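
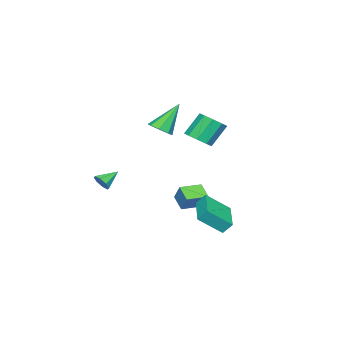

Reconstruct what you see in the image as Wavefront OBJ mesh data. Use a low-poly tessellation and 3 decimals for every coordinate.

v -2.961 -2.036 2.249
v -2.356 -2.268 2.717
v -4.099 -1.444 4.011
v -2.31 -1.681 2.55
v -2.646 -1.302 2.206
v -3.166 -1.352 1.887
v -3.566 -1.803 1.78
v -3.612 -2.39 1.947
v -3.276 -2.77 2.291
v -2.756 -2.719 2.61
v -2.299 0.821 2.193
v -1.594 0.63 2.701
v -2.436 1.128 4.055
v -3.141 1.319 3.547
v -1.562 1.207 2.509
v -2.404 1.705 3.863
v -1.875 1.603 2.169
v -2.717 2.101 3.523
v -2.387 1.633 1.84
v -3.228 2.131 3.194
v -2.857 1.283 1.676
v -3.699 1.781 3.03
v -3.067 0.717 1.754
v -3.908 1.215 3.108
v -2.917 0.199 2.038
v -3.758 0.697 3.392
v -2.478 -0.027 2.394
v -3.32 0.471 3.748
v -1.956 0.143 2.656
v -2.797 0.641 4.01
v -0.069 -4.102 -1.344
v 0.26 -3.584 -1.202
v -1.071 -3.638 -0.716
v 0.019 -3.541 -1.618
v -0.274 -3.827 -1.873
v -0.447 -4.274 -1.818
v -0.398 -4.62 -1.486
v -0.157 -4.663 -1.071
v 0.135 -4.377 -0.816
v 0.308 -3.93 -0.87
v -1.193 2.922 -2.817
v -0.325 1.863 -1.726
v -1.39 3.408 -2.187
v -0.523 2.35 -1.097
v 0.643 4.09 -3.143
v 1.51 3.032 -2.053
v 0.445 4.577 -2.514
v 1.313 3.518 -1.423
v -3.17 -1.228 -2.92
v -2.821 -0.661 -1.922
v -4.31 -0.488 -2.943
v -3.962 0.079 -1.944
v -2.658 -0.459 -3.536
v -2.31 0.108 -2.537
v -3.799 0.281 -3.558
v -3.45 0.848 -2.56
f 2 1 4
f 2 4 3
f 4 1 5
f 4 5 3
f 5 1 6
f 5 6 3
f 6 1 7
f 6 7 3
f 7 1 8
f 7 8 3
f 8 1 9
f 8 9 3
f 9 1 10
f 9 10 3
f 10 1 2
f 10 2 3
f 12 11 15
f 12 15 13
f 13 15 16
f 13 16 14
f 15 11 17
f 15 17 16
f 16 17 18
f 16 18 14
f 17 11 19
f 17 19 18
f 18 19 20
f 18 20 14
f 19 11 21
f 19 21 20
f 20 21 22
f 20 22 14
f 21 11 23
f 21 23 22
f 22 23 24
f 22 24 14
f 23 11 25
f 23 25 24
f 24 25 26
f 24 26 14
f 25 11 27
f 25 27 26
f 26 27 28
f 26 28 14
f 27 11 29
f 27 29 28
f 28 29 30
f 28 30 14
f 29 11 12
f 29 12 30
f 30 12 13
f 30 13 14
f 32 31 34
f 32 34 33
f 34 31 35
f 34 35 33
f 35 31 36
f 35 36 33
f 36 31 37
f 36 37 33
f 37 31 38
f 37 38 33
f 38 31 39
f 38 39 33
f 39 31 40
f 39 40 33
f 40 31 32
f 40 32 33
f 42 44 41
f 45 42 41
f 41 44 43
f 43 45 41
f 42 48 44
f 46 42 45
f 46 48 42
f 44 48 43
f 47 45 43
f 43 48 47
f 47 46 45
f 48 46 47
f 50 52 49
f 53 50 49
f 49 52 51
f 51 53 49
f 50 56 52
f 54 50 53
f 54 56 50
f 52 56 51
f 55 53 51
f 51 56 55
f 55 54 53
f 56 54 55



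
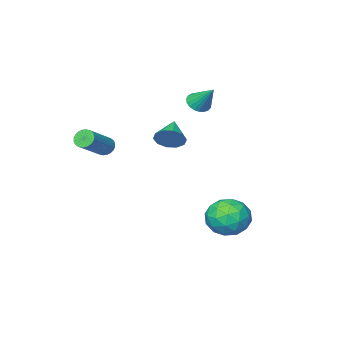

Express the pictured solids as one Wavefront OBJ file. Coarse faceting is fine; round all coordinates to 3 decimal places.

v 2.491 -3.052 -0.083
v 2.742 -2.871 -0.538
v 4.261 -2.306 0.529
v 4.009 -2.488 0.983
v 2.634 -2.696 -0.477
v 4.153 -2.131 0.59
v 2.504 -2.575 -0.356
v 4.023 -2.01 0.71
v 2.373 -2.527 -0.194
v 3.892 -1.962 0.873
v 2.259 -2.558 -0.015
v 3.778 -1.994 1.052
v 2.18 -2.665 0.154
v 3.699 -2.1 1.22
v 2.149 -2.831 0.287
v 3.668 -2.266 1.353
v 2.169 -3.031 0.363
v 3.688 -2.466 1.429
v 2.239 -3.234 0.371
v 3.758 -2.669 1.438
v 2.347 -3.409 0.31
v 3.866 -2.844 1.377
v 2.477 -3.53 0.19
v 3.996 -2.965 1.256
v 2.608 -3.578 0.027
v 4.127 -3.013 1.094
v 2.722 -3.546 -0.152
v 4.241 -2.982 0.915
v 2.801 -3.44 -0.32
v 4.32 -2.875 0.746
v 2.832 -3.274 -0.453
v 4.351 -2.709 0.613
v 2.812 -3.074 -0.529
v 4.331 -2.509 0.537
v -2.717 -2.725 1.687
v -2.058 -2.801 1.786
v -2.763 -1.615 2.853
v -2.065 -2.6 1.594
v -2.184 -2.42 1.418
v -2.395 -2.292 1.289
v -2.662 -2.24 1.228
v -2.938 -2.271 1.247
v -3.176 -2.381 1.341
v -3.334 -2.55 1.496
v -3.386 -2.749 1.683
v -3.322 -2.944 1.872
v -3.153 -3.102 2.028
v -2.909 -3.193 2.125
v -2.631 -3.204 2.147
v -2.368 -3.132 2.089
v -2.166 -2.99 1.961
v -0.241 -1.664 0.193
v 0.191 -1.617 0.865
v -1.159 -2.576 0.847
v -0.152 -1.262 0.879
v -0.53 -1.06 0.631
v -0.796 -1.089 0.216
v -0.851 -1.337 -0.208
v -0.673 -1.711 -0.479
v -0.329 -2.066 -0.493
v 0.048 -2.268 -0.245
v 0.315 -2.239 0.171
v 0.369 -1.99 0.595
v -1.556 2.924 -3.826
v -0.778 3.012 -2.975
v -0.782 1.308 -4.365
v -0.004 1.396 -3.514
v -1.115 1.194 -3.264
v -1.593 2.193 -2.93
v 0.033 2.127 -4.41
v -0.445 3.126 -4.076
v 0.204 2.52 -3.336
v -0.505 1.943 -2.627
v -1.055 2.377 -4.713
v -1.764 1.8 -4.004
v -1.235 3.11 -3.353
v -0.325 1.21 -3.987
v -0.978 1.091 -3.84
v -0.521 1.143 -3.34
v -1.714 2.629 -3.327
v -1.257 2.68 -2.826
v -1.455 1.612 -2.996
v -0.303 1.64 -4.514
v 0.154 1.691 -4.013
v -1.039 3.177 -4
v -0.582 3.229 -3.5
v -0.105 2.708 -4.344
v -0.2 2.872 -3.065
v 0.255 1.922 -3.382
v 0.277 2.352 -3.908
v -0.005 2.939 -3.712
v -0.617 2.534 -2.648
v -0.162 1.584 -2.965
v -0.815 1.465 -2.818
v -1.097 2.052 -2.622
v -0.04 2.244 -2.861
v -1.398 2.736 -4.375
v -0.943 1.786 -4.692
v -0.463 2.268 -4.718
v -0.745 2.855 -4.522
v -1.815 2.398 -3.958
v -1.36 1.448 -4.275
v -1.555 1.381 -3.628
v -1.837 1.968 -3.432
v -1.52 2.076 -4.479
f 2 1 5
f 2 5 3
f 3 5 6
f 3 6 4
f 5 1 7
f 5 7 6
f 6 7 8
f 6 8 4
f 7 1 9
f 7 9 8
f 8 9 10
f 8 10 4
f 9 1 11
f 9 11 10
f 10 11 12
f 10 12 4
f 11 1 13
f 11 13 12
f 12 13 14
f 12 14 4
f 13 1 15
f 13 15 14
f 14 15 16
f 14 16 4
f 15 1 17
f 15 17 16
f 16 17 18
f 16 18 4
f 17 1 19
f 17 19 18
f 18 19 20
f 18 20 4
f 19 1 21
f 19 21 20
f 20 21 22
f 20 22 4
f 21 1 23
f 21 23 22
f 22 23 24
f 22 24 4
f 23 1 25
f 23 25 24
f 24 25 26
f 24 26 4
f 25 1 27
f 25 27 26
f 26 27 28
f 26 28 4
f 27 1 29
f 27 29 28
f 28 29 30
f 28 30 4
f 29 1 31
f 29 31 30
f 30 31 32
f 30 32 4
f 31 1 33
f 31 33 32
f 32 33 34
f 32 34 4
f 33 1 2
f 33 2 34
f 34 2 3
f 34 3 4
f 36 35 38
f 36 38 37
f 38 35 39
f 38 39 37
f 39 35 40
f 39 40 37
f 40 35 41
f 40 41 37
f 41 35 42
f 41 42 37
f 42 35 43
f 42 43 37
f 43 35 44
f 43 44 37
f 44 35 45
f 44 45 37
f 45 35 46
f 45 46 37
f 46 35 47
f 46 47 37
f 47 35 48
f 47 48 37
f 48 35 49
f 48 49 37
f 49 35 50
f 49 50 37
f 50 35 51
f 50 51 37
f 51 35 36
f 51 36 37
f 53 52 55
f 53 55 54
f 55 52 56
f 55 56 54
f 56 52 57
f 56 57 54
f 57 52 58
f 57 58 54
f 58 52 59
f 58 59 54
f 59 52 60
f 59 60 54
f 60 52 61
f 60 61 54
f 61 52 62
f 61 62 54
f 62 52 63
f 62 63 54
f 63 52 53
f 63 53 54
f 64 101 80
f 101 75 104
f 80 104 69
f 101 104 80
f 64 80 76
f 80 69 81
f 76 81 65
f 80 81 76
f 64 76 85
f 76 65 86
f 85 86 71
f 76 86 85
f 64 85 97
f 85 71 100
f 97 100 74
f 85 100 97
f 64 97 101
f 97 74 105
f 101 105 75
f 97 105 101
f 65 81 92
f 81 69 95
f 92 95 73
f 81 95 92
f 69 104 82
f 104 75 103
f 82 103 68
f 104 103 82
f 75 105 102
f 105 74 98
f 102 98 66
f 105 98 102
f 74 100 99
f 100 71 87
f 99 87 70
f 100 87 99
f 71 86 91
f 86 65 88
f 91 88 72
f 86 88 91
f 67 93 79
f 93 73 94
f 79 94 68
f 93 94 79
f 67 79 77
f 79 68 78
f 77 78 66
f 79 78 77
f 67 77 84
f 77 66 83
f 84 83 70
f 77 83 84
f 67 84 89
f 84 70 90
f 89 90 72
f 84 90 89
f 67 89 93
f 89 72 96
f 93 96 73
f 89 96 93
f 68 94 82
f 94 73 95
f 82 95 69
f 94 95 82
f 66 78 102
f 78 68 103
f 102 103 75
f 78 103 102
f 70 83 99
f 83 66 98
f 99 98 74
f 83 98 99
f 72 90 91
f 90 70 87
f 91 87 71
f 90 87 91
f 73 96 92
f 96 72 88
f 92 88 65
f 96 88 92



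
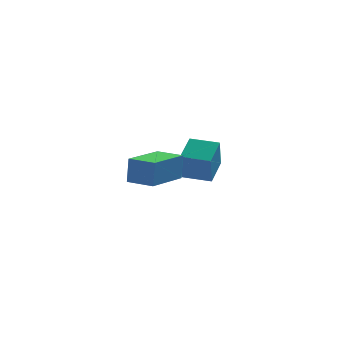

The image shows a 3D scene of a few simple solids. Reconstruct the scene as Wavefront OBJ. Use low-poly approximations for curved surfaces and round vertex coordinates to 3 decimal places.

v -2.104 -3.707 -0.916
v -2.031 -3.551 0.11
v -2.959 -3.099 -0.948
v -2.887 -2.944 0.078
v -1.033 -2.216 -1.218
v -0.961 -2.061 -0.192
v -1.889 -1.609 -1.25
v -1.816 -1.453 -0.224
v -0.776 1.175 -2.673
v -0.873 0.669 -1.415
v -0.342 2.251 -2.207
v -0.439 1.745 -0.949
v 0.299 0.775 -2.751
v 0.202 0.269 -1.493
v 0.733 1.851 -2.285
v 0.636 1.345 -1.027
f 2 4 1
f 5 2 1
f 1 4 3
f 3 5 1
f 2 8 4
f 6 2 5
f 6 8 2
f 4 8 3
f 7 5 3
f 3 8 7
f 7 6 5
f 8 6 7
f 10 12 9
f 13 10 9
f 9 12 11
f 11 13 9
f 10 16 12
f 14 10 13
f 14 16 10
f 12 16 11
f 15 13 11
f 11 16 15
f 15 14 13
f 16 14 15



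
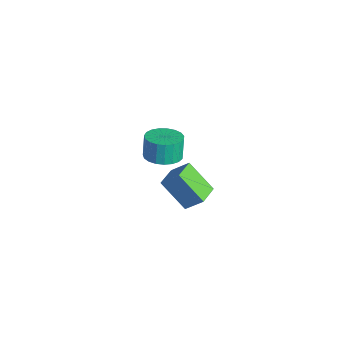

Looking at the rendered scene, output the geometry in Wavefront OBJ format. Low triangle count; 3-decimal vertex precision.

v 0.411 -0.749 2.12
v 1.321 -0.71 2.353
v 1.019 -0.492 3.494
v 0.109 -0.531 3.26
v 1.244 -0.338 2.262
v 0.942 -0.119 3.402
v 1.024 -0.037 2.145
v 0.722 0.182 3.286
v 0.697 0.141 2.025
v 0.395 0.36 3.165
v 0.321 0.165 1.921
v 0.019 0.384 3.061
v -0.039 0.031 1.851
v -0.341 0.249 2.992
v -0.322 -0.238 1.828
v -0.624 -0.02 2.968
v -0.478 -0.596 1.855
v -0.78 -0.377 2.995
v -0.48 -0.98 1.928
v -0.782 -0.761 3.068
v -0.328 -1.324 2.034
v -0.63 -1.105 3.175
v -0.048 -1.569 2.155
v -0.351 -1.35 3.296
v 0.311 -1.672 2.27
v 0.009 -1.453 3.41
v 0.687 -1.615 2.359
v 0.385 -1.397 3.499
v 1.016 -1.409 2.406
v 0.714 -1.191 3.547
v 1.24 -1.089 2.404
v 0.938 -0.871 3.545
v -1.477 1.924 -4.523
v -2.707 1.182 -3.16
v -0.856 2.615 -3.586
v -2.085 1.873 -2.223
v -0.695 0.967 -4.337
v -1.924 0.225 -2.974
v -0.073 1.658 -3.4
v -1.303 0.916 -2.037
f 2 1 5
f 2 5 3
f 3 5 6
f 3 6 4
f 5 1 7
f 5 7 6
f 6 7 8
f 6 8 4
f 7 1 9
f 7 9 8
f 8 9 10
f 8 10 4
f 9 1 11
f 9 11 10
f 10 11 12
f 10 12 4
f 11 1 13
f 11 13 12
f 12 13 14
f 12 14 4
f 13 1 15
f 13 15 14
f 14 15 16
f 14 16 4
f 15 1 17
f 15 17 16
f 16 17 18
f 16 18 4
f 17 1 19
f 17 19 18
f 18 19 20
f 18 20 4
f 19 1 21
f 19 21 20
f 20 21 22
f 20 22 4
f 21 1 23
f 21 23 22
f 22 23 24
f 22 24 4
f 23 1 25
f 23 25 24
f 24 25 26
f 24 26 4
f 25 1 27
f 25 27 26
f 26 27 28
f 26 28 4
f 27 1 29
f 27 29 28
f 28 29 30
f 28 30 4
f 29 1 31
f 29 31 30
f 30 31 32
f 30 32 4
f 31 1 2
f 31 2 32
f 32 2 3
f 32 3 4
f 34 36 33
f 37 34 33
f 33 36 35
f 35 37 33
f 34 40 36
f 38 34 37
f 38 40 34
f 36 40 35
f 39 37 35
f 35 40 39
f 39 38 37
f 40 38 39



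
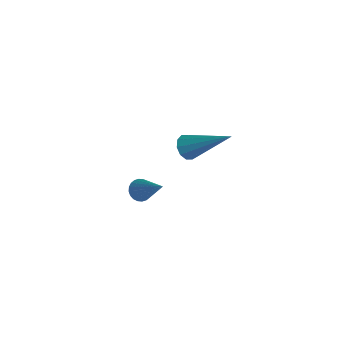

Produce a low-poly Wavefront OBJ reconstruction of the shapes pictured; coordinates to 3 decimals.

v 1.56 2.431 0.333
v 1.95 2.388 -0.052
v 3 3.329 1.687
v 1.798 2.689 -0.09
v 1.555 2.892 0.033
v 1.314 2.919 0.272
v 1.167 2.759 0.534
v 1.171 2.475 0.719
v 1.323 2.173 0.757
v 1.566 1.97 0.633
v 1.807 1.943 0.395
v 1.954 2.103 0.133
v -0.699 1.908 -4.146
v -0.337 1.93 -4.491
v 0.619 2.012 -2.754
v -0.377 2.119 -4.466
v -0.467 2.276 -4.393
v -0.592 2.377 -4.282
v -0.733 2.407 -4.151
v -0.869 2.36 -4.019
v -0.979 2.245 -3.906
v -1.046 2.079 -3.83
v -1.061 1.886 -3.802
v -1.02 1.697 -3.827
v -0.93 1.54 -3.9
v -0.805 1.439 -4.01
v -0.664 1.409 -4.142
v -0.528 1.455 -4.274
v -0.418 1.571 -4.386
v -0.351 1.737 -4.463
f 2 1 4
f 2 4 3
f 4 1 5
f 4 5 3
f 5 1 6
f 5 6 3
f 6 1 7
f 6 7 3
f 7 1 8
f 7 8 3
f 8 1 9
f 8 9 3
f 9 1 10
f 9 10 3
f 10 1 11
f 10 11 3
f 11 1 12
f 11 12 3
f 12 1 2
f 12 2 3
f 14 13 16
f 14 16 15
f 16 13 17
f 16 17 15
f 17 13 18
f 17 18 15
f 18 13 19
f 18 19 15
f 19 13 20
f 19 20 15
f 20 13 21
f 20 21 15
f 21 13 22
f 21 22 15
f 22 13 23
f 22 23 15
f 23 13 24
f 23 24 15
f 24 13 25
f 24 25 15
f 25 13 26
f 25 26 15
f 26 13 27
f 26 27 15
f 27 13 28
f 27 28 15
f 28 13 29
f 28 29 15
f 29 13 30
f 29 30 15
f 30 13 14
f 30 14 15



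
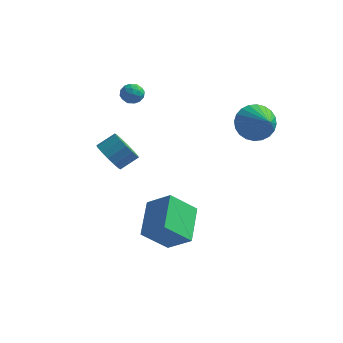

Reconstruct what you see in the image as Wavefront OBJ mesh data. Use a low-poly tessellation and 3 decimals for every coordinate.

v 1.223 -2.521 -1.38
v 0.732 -0.671 -0.469
v -0.023 -2.402 -2.294
v -0.514 -0.552 -1.383
v 2.214 -1.648 -2.617
v 1.723 0.202 -1.706
v 0.968 -1.529 -3.531
v 0.477 0.321 -2.62
v -3.786 4.209 2.93
v -3.321 4.449 3.318
v -3.179 3.371 2.722
v -2.714 3.611 3.11
v -3.274 3.396 3.366
v -3.648 3.914 3.495
v -2.852 3.906 2.545
v -3.226 4.424 2.674
v -2.743 4.262 3.08
v -3.004 3.947 3.588
v -3.496 3.873 2.452
v -3.757 3.558 2.96
v -3.606 4.402 3.142
v -2.894 3.418 2.898
v -3.222 3.291 3.048
v -2.949 3.433 3.277
v -3.799 4.088 3.246
v -3.526 4.229 3.474
v -3.498 3.61 3.503
v -2.974 3.591 2.566
v -2.701 3.732 2.794
v -3.551 4.387 2.763
v -3.278 4.529 2.992
v -3.002 4.21 2.537
v -2.994 4.434 3.231
v -2.637 3.941 3.108
v -2.718 4.115 2.776
v -2.938 4.419 2.852
v -3.147 4.249 3.529
v -2.79 3.756 3.407
v -3.119 3.63 3.557
v -3.34 3.934 3.633
v -2.808 4.139 3.389
v -3.71 4.064 2.633
v -3.353 3.571 2.511
v -3.16 3.886 2.407
v -3.381 4.19 2.483
v -3.863 3.879 2.932
v -3.506 3.386 2.809
v -3.562 3.401 3.188
v -3.782 3.705 3.264
v -3.692 3.681 2.651
v 2.94 4.541 2.069
v 3.653 4.592 1.233
v 4.1 3.419 2.991
v 3.782 4.923 1.473
v 3.783 5.196 1.805
v 3.656 5.37 2.176
v 3.419 5.417 2.531
v 3.11 5.331 2.816
v 2.774 5.125 2.987
v 2.464 4.83 3.018
v 2.226 4.491 2.904
v 2.097 4.16 2.664
v 2.096 3.887 2.333
v 2.224 3.713 1.961
v 2.46 3.666 1.606
v 2.77 3.752 1.322
v 3.105 3.958 1.151
v 3.415 4.253 1.12
v -3.025 0.608 0.429
v -2.595 0.881 -0.325
v -1.925 1.545 0.297
v -2.355 1.272 1.051
v -2.949 1.186 -0.27
v -2.279 1.85 0.352
v -3.324 1.336 -0.027
v -2.654 2.001 0.595
v -3.618 1.292 0.338
v -2.948 1.956 0.96
v -3.754 1.064 0.727
v -3.084 1.728 1.349
v -3.694 0.714 1.037
v -3.024 1.378 1.659
v -3.455 0.335 1.183
v -2.785 0.999 1.805
v -3.101 0.03 1.128
v -2.431 0.694 1.75
v -2.726 -0.121 0.885
v -2.056 0.544 1.507
v -2.432 -0.076 0.52
v -1.762 0.588 1.142
v -2.296 0.152 0.131
v -1.626 0.816 0.753
v -2.356 0.502 -0.179
v -1.686 1.166 0.443
f 2 4 1
f 5 2 1
f 1 4 3
f 3 5 1
f 2 8 4
f 6 2 5
f 6 8 2
f 4 8 3
f 7 5 3
f 3 8 7
f 7 6 5
f 8 6 7
f 9 46 25
f 46 20 49
f 25 49 14
f 46 49 25
f 9 25 21
f 25 14 26
f 21 26 10
f 25 26 21
f 9 21 30
f 21 10 31
f 30 31 16
f 21 31 30
f 9 30 42
f 30 16 45
f 42 45 19
f 30 45 42
f 9 42 46
f 42 19 50
f 46 50 20
f 42 50 46
f 10 26 37
f 26 14 40
f 37 40 18
f 26 40 37
f 14 49 27
f 49 20 48
f 27 48 13
f 49 48 27
f 20 50 47
f 50 19 43
f 47 43 11
f 50 43 47
f 19 45 44
f 45 16 32
f 44 32 15
f 45 32 44
f 16 31 36
f 31 10 33
f 36 33 17
f 31 33 36
f 12 38 24
f 38 18 39
f 24 39 13
f 38 39 24
f 12 24 22
f 24 13 23
f 22 23 11
f 24 23 22
f 12 22 29
f 22 11 28
f 29 28 15
f 22 28 29
f 12 29 34
f 29 15 35
f 34 35 17
f 29 35 34
f 12 34 38
f 34 17 41
f 38 41 18
f 34 41 38
f 13 39 27
f 39 18 40
f 27 40 14
f 39 40 27
f 11 23 47
f 23 13 48
f 47 48 20
f 23 48 47
f 15 28 44
f 28 11 43
f 44 43 19
f 28 43 44
f 17 35 36
f 35 15 32
f 36 32 16
f 35 32 36
f 18 41 37
f 41 17 33
f 37 33 10
f 41 33 37
f 52 51 54
f 52 54 53
f 54 51 55
f 54 55 53
f 55 51 56
f 55 56 53
f 56 51 57
f 56 57 53
f 57 51 58
f 57 58 53
f 58 51 59
f 58 59 53
f 59 51 60
f 59 60 53
f 60 51 61
f 60 61 53
f 61 51 62
f 61 62 53
f 62 51 63
f 62 63 53
f 63 51 64
f 63 64 53
f 64 51 65
f 64 65 53
f 65 51 66
f 65 66 53
f 66 51 67
f 66 67 53
f 67 51 68
f 67 68 53
f 68 51 52
f 68 52 53
f 70 69 73
f 70 73 71
f 71 73 74
f 71 74 72
f 73 69 75
f 73 75 74
f 74 75 76
f 74 76 72
f 75 69 77
f 75 77 76
f 76 77 78
f 76 78 72
f 77 69 79
f 77 79 78
f 78 79 80
f 78 80 72
f 79 69 81
f 79 81 80
f 80 81 82
f 80 82 72
f 81 69 83
f 81 83 82
f 82 83 84
f 82 84 72
f 83 69 85
f 83 85 84
f 84 85 86
f 84 86 72
f 85 69 87
f 85 87 86
f 86 87 88
f 86 88 72
f 87 69 89
f 87 89 88
f 88 89 90
f 88 90 72
f 89 69 91
f 89 91 90
f 90 91 92
f 90 92 72
f 91 69 93
f 91 93 92
f 92 93 94
f 92 94 72
f 93 69 70
f 93 70 94
f 94 70 71
f 94 71 72



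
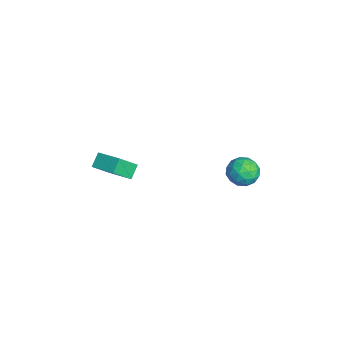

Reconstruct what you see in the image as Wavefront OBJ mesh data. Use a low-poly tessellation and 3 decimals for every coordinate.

v -0.401 -4.614 1.102
v -0.958 -4.192 1.716
v -0.891 -3.613 -0.031
v -1.448 -3.191 0.583
v 0.708 -3.669 1.457
v 0.151 -3.247 2.071
v 0.218 -2.668 0.324
v -0.339 -2.246 0.938
v 0.67 3.53 0.956
v 1.287 3.103 0.363
v -0.487 3.217 -0.023
v 0.13 2.79 -0.616
v -0.079 2.388 0.226
v 0.636 2.582 0.832
v 0.164 3.738 -0.492
v 0.879 3.932 0.114
v 0.975 3.232 -0.532
v 0.824 2.398 -0.088
v -0.024 3.922 0.428
v -0.175 3.088 0.872
v 1.08 3.344 0.746
v -0.28 2.976 -0.406
v -0.403 2.74 0.09
v -0.04 2.489 -0.259
v 0.698 3.037 1.021
v 1.06 2.787 0.672
v 0.257 2.367 0.592
v -0.26 3.533 -0.332
v 0.102 3.283 -0.681
v 0.84 3.831 0.599
v 1.203 3.58 0.25
v 0.543 3.953 -0.252
v 1.259 3.169 -0.129
v 0.579 2.985 -0.705
v 0.599 3.542 -0.632
v 1.019 3.656 -0.276
v 1.171 2.678 0.132
v 0.491 2.494 -0.444
v 0.368 2.258 0.051
v 0.788 2.372 0.407
v 0.987 2.754 -0.394
v 0.309 3.826 0.784
v -0.371 3.642 0.208
v 0.012 3.948 -0.067
v 0.432 4.062 0.289
v 0.221 3.335 1.045
v -0.459 3.151 0.469
v -0.219 2.664 0.616
v 0.201 2.778 0.972
v -0.187 3.566 0.734
f 2 4 1
f 5 2 1
f 1 4 3
f 3 5 1
f 2 8 4
f 6 2 5
f 6 8 2
f 4 8 3
f 7 5 3
f 3 8 7
f 7 6 5
f 8 6 7
f 9 46 25
f 46 20 49
f 25 49 14
f 46 49 25
f 9 25 21
f 25 14 26
f 21 26 10
f 25 26 21
f 9 21 30
f 21 10 31
f 30 31 16
f 21 31 30
f 9 30 42
f 30 16 45
f 42 45 19
f 30 45 42
f 9 42 46
f 42 19 50
f 46 50 20
f 42 50 46
f 10 26 37
f 26 14 40
f 37 40 18
f 26 40 37
f 14 49 27
f 49 20 48
f 27 48 13
f 49 48 27
f 20 50 47
f 50 19 43
f 47 43 11
f 50 43 47
f 19 45 44
f 45 16 32
f 44 32 15
f 45 32 44
f 16 31 36
f 31 10 33
f 36 33 17
f 31 33 36
f 12 38 24
f 38 18 39
f 24 39 13
f 38 39 24
f 12 24 22
f 24 13 23
f 22 23 11
f 24 23 22
f 12 22 29
f 22 11 28
f 29 28 15
f 22 28 29
f 12 29 34
f 29 15 35
f 34 35 17
f 29 35 34
f 12 34 38
f 34 17 41
f 38 41 18
f 34 41 38
f 13 39 27
f 39 18 40
f 27 40 14
f 39 40 27
f 11 23 47
f 23 13 48
f 47 48 20
f 23 48 47
f 15 28 44
f 28 11 43
f 44 43 19
f 28 43 44
f 17 35 36
f 35 15 32
f 36 32 16
f 35 32 36
f 18 41 37
f 41 17 33
f 37 33 10
f 41 33 37



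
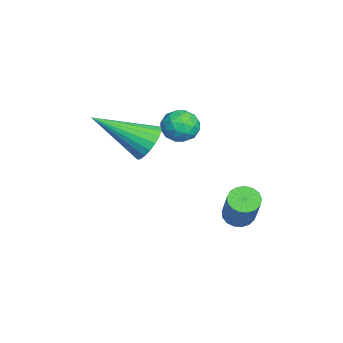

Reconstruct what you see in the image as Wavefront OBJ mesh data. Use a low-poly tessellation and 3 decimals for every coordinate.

v -0.264 1.958 1.939
v 0.169 2.417 2.143
v 0.491 1.203 2.037
v 0.924 1.662 2.241
v 0.414 1.493 2.628
v -0.053 1.959 2.567
v 0.713 1.661 1.613
v 0.246 2.127 1.552
v 0.772 2.233 1.941
v 0.587 2.129 2.568
v 0.073 1.491 1.612
v -0.112 1.387 2.239
v -0.114 2.254 2.033
v 0.774 1.366 2.147
v 0.474 1.267 2.375
v 0.728 1.537 2.495
v -0.244 1.985 2.282
v 0.01 2.254 2.402
v 0.154 1.711 2.687
v 0.65 1.366 1.778
v 0.904 1.635 1.898
v -0.068 2.083 1.685
v 0.186 2.353 1.805
v 0.506 1.909 1.493
v 0.495 2.415 2.033
v 0.939 1.972 2.091
v 0.815 1.971 1.722
v 0.541 2.245 1.686
v 0.386 2.354 2.402
v 0.83 1.911 2.46
v 0.53 1.811 2.687
v 0.256 2.085 2.652
v 0.741 2.246 2.283
v -0.17 1.709 1.72
v 0.274 1.266 1.778
v 0.404 1.535 1.528
v 0.13 1.809 1.493
v -0.279 1.648 2.089
v 0.165 1.205 2.147
v 0.119 1.375 2.494
v -0.155 1.649 2.458
v -0.081 1.374 1.897
v 2.108 3.58 -0.769
v 2.506 3.424 -1.067
v 3.509 3.544 0.212
v 3.112 3.7 0.509
v 2.507 3.672 -1.091
v 3.51 3.792 0.188
v 2.417 3.898 -1.041
v 3.42 4.019 0.238
v 2.256 4.052 -0.93
v 3.259 4.172 0.349
v 2.061 4.098 -0.781
v 3.065 4.218 0.498
v 1.878 4.025 -0.63
v 2.881 4.145 0.649
v 1.747 3.85 -0.511
v 2.75 3.97 0.768
v 1.699 3.613 -0.451
v 2.702 3.733 0.828
v 1.744 3.369 -0.464
v 2.748 3.489 0.815
v 1.874 3.173 -0.547
v 2.877 3.293 0.732
v 2.057 3.07 -0.681
v 3.06 3.19 0.598
v 2.251 3.084 -0.835
v 3.255 3.205 0.444
v 2.413 3.212 -0.974
v 3.417 3.332 0.305
v 1.565 0.872 2.035
v 1.88 0.528 1.499
v 1.535 -0.852 3.125
v 2.111 0.623 1.656
v 2.248 0.761 1.878
v 2.267 0.918 2.127
v 2.165 1.067 2.36
v 1.959 1.183 2.537
v 1.684 1.245 2.627
v 1.389 1.242 2.615
v 1.125 1.175 2.502
v 0.936 1.056 2.308
v 0.856 0.905 2.068
v 0.899 0.748 1.821
v 1.057 0.613 1.611
v 1.303 0.522 1.475
v 1.594 0.492 1.435
f 1 38 17
f 38 12 41
f 17 41 6
f 38 41 17
f 1 17 13
f 17 6 18
f 13 18 2
f 17 18 13
f 1 13 22
f 13 2 23
f 22 23 8
f 13 23 22
f 1 22 34
f 22 8 37
f 34 37 11
f 22 37 34
f 1 34 38
f 34 11 42
f 38 42 12
f 34 42 38
f 2 18 29
f 18 6 32
f 29 32 10
f 18 32 29
f 6 41 19
f 41 12 40
f 19 40 5
f 41 40 19
f 12 42 39
f 42 11 35
f 39 35 3
f 42 35 39
f 11 37 36
f 37 8 24
f 36 24 7
f 37 24 36
f 8 23 28
f 23 2 25
f 28 25 9
f 23 25 28
f 4 30 16
f 30 10 31
f 16 31 5
f 30 31 16
f 4 16 14
f 16 5 15
f 14 15 3
f 16 15 14
f 4 14 21
f 14 3 20
f 21 20 7
f 14 20 21
f 4 21 26
f 21 7 27
f 26 27 9
f 21 27 26
f 4 26 30
f 26 9 33
f 30 33 10
f 26 33 30
f 5 31 19
f 31 10 32
f 19 32 6
f 31 32 19
f 3 15 39
f 15 5 40
f 39 40 12
f 15 40 39
f 7 20 36
f 20 3 35
f 36 35 11
f 20 35 36
f 9 27 28
f 27 7 24
f 28 24 8
f 27 24 28
f 10 33 29
f 33 9 25
f 29 25 2
f 33 25 29
f 44 43 47
f 44 47 45
f 45 47 48
f 45 48 46
f 47 43 49
f 47 49 48
f 48 49 50
f 48 50 46
f 49 43 51
f 49 51 50
f 50 51 52
f 50 52 46
f 51 43 53
f 51 53 52
f 52 53 54
f 52 54 46
f 53 43 55
f 53 55 54
f 54 55 56
f 54 56 46
f 55 43 57
f 55 57 56
f 56 57 58
f 56 58 46
f 57 43 59
f 57 59 58
f 58 59 60
f 58 60 46
f 59 43 61
f 59 61 60
f 60 61 62
f 60 62 46
f 61 43 63
f 61 63 62
f 62 63 64
f 62 64 46
f 63 43 65
f 63 65 64
f 64 65 66
f 64 66 46
f 65 43 67
f 65 67 66
f 66 67 68
f 66 68 46
f 67 43 69
f 67 69 68
f 68 69 70
f 68 70 46
f 69 43 44
f 69 44 70
f 70 44 45
f 70 45 46
f 72 71 74
f 72 74 73
f 74 71 75
f 74 75 73
f 75 71 76
f 75 76 73
f 76 71 77
f 76 77 73
f 77 71 78
f 77 78 73
f 78 71 79
f 78 79 73
f 79 71 80
f 79 80 73
f 80 71 81
f 80 81 73
f 81 71 82
f 81 82 73
f 82 71 83
f 82 83 73
f 83 71 84
f 83 84 73
f 84 71 85
f 84 85 73
f 85 71 86
f 85 86 73
f 86 71 87
f 86 87 73
f 87 71 72
f 87 72 73



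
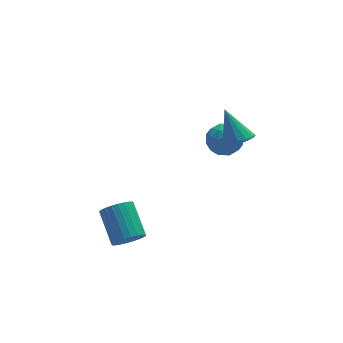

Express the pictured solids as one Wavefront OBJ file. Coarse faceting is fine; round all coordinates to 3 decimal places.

v 1.717 0.174 0.962
v 2.598 0.739 0.783
v 2.542 -1.259 0.497
v 3.423 -0.694 0.318
v 3.069 -0.827 1.311
v 2.559 0.06 1.598
v 2.581 -0.58 -0.318
v 2.071 0.307 -0.031
v 3.132 0.273 -0.008
v 3.434 0.121 0.999
v 1.706 -0.641 0.281
v 2.008 -0.793 1.288
v 2.085 0.583 0.913
v 3.055 -1.103 0.367
v 2.847 -1.18 0.95
v 3.365 -0.848 0.845
v 2.062 0.183 1.392
v 2.58 0.515 1.287
v 2.857 -0.405 1.597
v 2.56 -1.035 -0.007
v 3.078 -0.703 -0.112
v 1.775 0.328 0.435
v 2.293 0.66 0.33
v 2.283 -0.115 -0.317
v 2.917 0.641 0.343
v 3.402 -0.202 0.07
v 2.907 -0.134 -0.304
v 2.607 0.387 -0.135
v 3.094 0.551 0.935
v 3.579 -0.292 0.662
v 3.371 -0.369 1.245
v 3.072 0.152 1.414
v 3.408 0.277 0.47
v 1.561 -0.228 0.618
v 2.046 -1.071 0.345
v 2.068 -0.672 -0.134
v 1.769 -0.151 0.035
v 1.738 -0.318 1.21
v 2.223 -1.161 0.937
v 2.533 -0.907 1.415
v 2.233 -0.386 1.584
v 1.732 -0.797 0.81
v 2.349 -2.9 2.978
v 3.007 -2.362 2.753
v 1.971 -1.76 4.602
v 2.639 -2.19 2.547
v 2.193 -2.209 2.456
v 1.789 -2.414 2.506
v 1.535 -2.748 2.682
v 1.499 -3.124 2.937
v 1.691 -3.439 3.204
v 2.059 -3.61 3.41
v 2.505 -3.591 3.5
v 2.909 -3.387 3.451
v 3.163 -3.053 3.275
v 3.199 -2.677 3.019
v -3.903 -4.126 -2.135
v -3.231 -3.765 -2.632
v -3.326 -2.033 -1.501
v -3.997 -2.394 -1.005
v -3.516 -3.66 -2.815
v -3.611 -1.929 -1.685
v -3.861 -3.627 -2.895
v -3.955 -1.896 -1.765
v -4.211 -3.67 -2.86
v -4.306 -1.938 -1.729
v -4.515 -3.781 -2.714
v -4.61 -2.05 -1.583
v -4.725 -3.946 -2.48
v -4.82 -2.214 -1.349
v -4.811 -4.138 -2.193
v -4.905 -2.406 -1.063
v -4.758 -4.327 -1.898
v -4.852 -2.596 -0.767
v -4.574 -4.487 -1.639
v -4.669 -2.755 -0.508
v -4.289 -4.591 -1.455
v -4.384 -2.86 -0.325
v -3.945 -4.624 -1.375
v -4.039 -2.893 -0.245
v -3.594 -4.582 -1.411
v -3.689 -2.85 -0.28
v -3.29 -4.47 -1.557
v -3.385 -2.739 -0.426
v -3.08 -4.306 -1.791
v -3.175 -2.574 -0.66
v -2.995 -4.114 -2.077
v -3.089 -2.382 -0.947
v -3.048 -3.924 -2.373
v -3.142 -2.193 -1.242
f 1 38 17
f 38 12 41
f 17 41 6
f 38 41 17
f 1 17 13
f 17 6 18
f 13 18 2
f 17 18 13
f 1 13 22
f 13 2 23
f 22 23 8
f 13 23 22
f 1 22 34
f 22 8 37
f 34 37 11
f 22 37 34
f 1 34 38
f 34 11 42
f 38 42 12
f 34 42 38
f 2 18 29
f 18 6 32
f 29 32 10
f 18 32 29
f 6 41 19
f 41 12 40
f 19 40 5
f 41 40 19
f 12 42 39
f 42 11 35
f 39 35 3
f 42 35 39
f 11 37 36
f 37 8 24
f 36 24 7
f 37 24 36
f 8 23 28
f 23 2 25
f 28 25 9
f 23 25 28
f 4 30 16
f 30 10 31
f 16 31 5
f 30 31 16
f 4 16 14
f 16 5 15
f 14 15 3
f 16 15 14
f 4 14 21
f 14 3 20
f 21 20 7
f 14 20 21
f 4 21 26
f 21 7 27
f 26 27 9
f 21 27 26
f 4 26 30
f 26 9 33
f 30 33 10
f 26 33 30
f 5 31 19
f 31 10 32
f 19 32 6
f 31 32 19
f 3 15 39
f 15 5 40
f 39 40 12
f 15 40 39
f 7 20 36
f 20 3 35
f 36 35 11
f 20 35 36
f 9 27 28
f 27 7 24
f 28 24 8
f 27 24 28
f 10 33 29
f 33 9 25
f 29 25 2
f 33 25 29
f 44 43 46
f 44 46 45
f 46 43 47
f 46 47 45
f 47 43 48
f 47 48 45
f 48 43 49
f 48 49 45
f 49 43 50
f 49 50 45
f 50 43 51
f 50 51 45
f 51 43 52
f 51 52 45
f 52 43 53
f 52 53 45
f 53 43 54
f 53 54 45
f 54 43 55
f 54 55 45
f 55 43 56
f 55 56 45
f 56 43 44
f 56 44 45
f 58 57 61
f 58 61 59
f 59 61 62
f 59 62 60
f 61 57 63
f 61 63 62
f 62 63 64
f 62 64 60
f 63 57 65
f 63 65 64
f 64 65 66
f 64 66 60
f 65 57 67
f 65 67 66
f 66 67 68
f 66 68 60
f 67 57 69
f 67 69 68
f 68 69 70
f 68 70 60
f 69 57 71
f 69 71 70
f 70 71 72
f 70 72 60
f 71 57 73
f 71 73 72
f 72 73 74
f 72 74 60
f 73 57 75
f 73 75 74
f 74 75 76
f 74 76 60
f 75 57 77
f 75 77 76
f 76 77 78
f 76 78 60
f 77 57 79
f 77 79 78
f 78 79 80
f 78 80 60
f 79 57 81
f 79 81 80
f 80 81 82
f 80 82 60
f 81 57 83
f 81 83 82
f 82 83 84
f 82 84 60
f 83 57 85
f 83 85 84
f 84 85 86
f 84 86 60
f 85 57 87
f 85 87 86
f 86 87 88
f 86 88 60
f 87 57 89
f 87 89 88
f 88 89 90
f 88 90 60
f 89 57 58
f 89 58 90
f 90 58 59
f 90 59 60



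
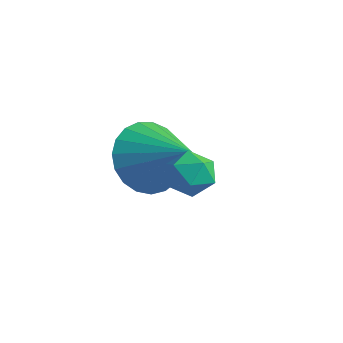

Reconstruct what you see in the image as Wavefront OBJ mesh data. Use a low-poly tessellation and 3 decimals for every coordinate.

v 3.619 -0.535 0.837
v 4.114 -0.808 1.202
v 2.886 -1.112 1.398
v 3.381 -1.385 1.763
v 3.231 -0.733 1.834
v 3.684 -0.376 1.487
v 3.316 -1.544 1.113
v 3.769 -1.187 0.766
v 3.927 -1.431 1.373
v 3.874 -0.93 1.819
v 3.126 -0.99 0.781
v 3.073 -0.489 1.227
v 0.763 0.606 -0.345
v 1.318 1.018 -1.187
v 2.197 0.574 0.585
v 1.185 1.393 -0.97
v 0.979 1.631 -0.644
v 0.736 1.693 -0.267
v 0.497 1.566 0.097
v 0.304 1.273 0.384
v 0.191 0.865 0.546
v 0.176 0.412 0.553
v 0.263 -0.008 0.404
v 0.436 -0.321 0.127
v 0.666 -0.474 -0.233
v 0.913 -0.441 -0.612
v 1.133 -0.226 -0.944
v 1.29 0.132 -1.174
v 1.355 0.572 -1.26
f 1 12 6
f 1 6 2
f 1 2 8
f 1 8 11
f 1 11 12
f 2 6 10
f 6 12 5
f 12 11 3
f 11 8 7
f 8 2 9
f 4 10 5
f 4 5 3
f 4 3 7
f 4 7 9
f 4 9 10
f 5 10 6
f 3 5 12
f 7 3 11
f 9 7 8
f 10 9 2
f 14 13 16
f 14 16 15
f 16 13 17
f 16 17 15
f 17 13 18
f 17 18 15
f 18 13 19
f 18 19 15
f 19 13 20
f 19 20 15
f 20 13 21
f 20 21 15
f 21 13 22
f 21 22 15
f 22 13 23
f 22 23 15
f 23 13 24
f 23 24 15
f 24 13 25
f 24 25 15
f 25 13 26
f 25 26 15
f 26 13 27
f 26 27 15
f 27 13 28
f 27 28 15
f 28 13 29
f 28 29 15
f 29 13 14
f 29 14 15



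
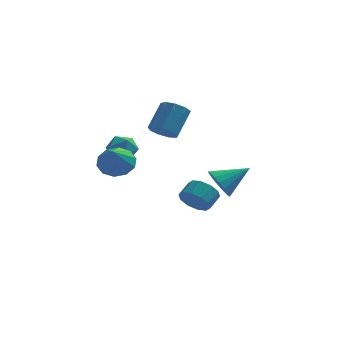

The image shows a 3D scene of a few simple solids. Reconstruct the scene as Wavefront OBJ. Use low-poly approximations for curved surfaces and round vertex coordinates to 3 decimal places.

v 2.54 -1.862 -0.379
v 2.856 -1.463 -1.169
v 4 -1.278 0.499
v 2.611 -1.14 -0.976
v 2.349 -0.981 -0.646
v 2.131 -1.025 -0.255
v 2.007 -1.26 0.108
v 2.005 -1.633 0.359
v 2.126 -2.059 0.442
v 2.342 -2.439 0.336
v 2.603 -2.687 0.067
v 2.85 -2.746 -0.305
v 3.026 -2.603 -0.693
v 3.091 -2.289 -1.01
v 3.03 -1.878 -1.181
v -0.246 -0.8 2.627
v 0.503 -1.059 2.513
v 1.054 -0.018 3.78
v 0.306 0.24 3.893
v 0.406 -0.623 2.197
v 0.957 0.418 3.464
v 0.004 -0.27 2.082
v 0.555 0.771 3.349
v -0.515 -0.165 2.222
v 0.037 0.876 3.489
v -0.908 -0.357 2.551
v -0.356 0.683 3.818
v -0.991 -0.757 2.915
v -0.439 0.284 4.182
v -0.725 -1.177 3.145
v -0.174 -0.136 4.412
v -0.235 -1.421 3.132
v 0.316 -0.38 4.399
v 0.249 -1.374 2.882
v 0.801 -0.333 4.149
v -2.275 -3.287 1.546
v -1.338 -3.142 1.752
v -2.345 -4.493 2.714
v -1.664 -2.782 2.104
v -2.222 -2.615 2.243
v -2.801 -2.705 2.116
v -3.179 -3.017 1.771
v -3.212 -3.433 1.34
v -2.887 -3.793 0.988
v -2.328 -3.96 0.849
v -1.749 -3.87 0.976
v -1.371 -3.558 1.321
v 1.163 1.372 -3.006
v 1.895 0.833 -2.867
v 2.35 1.588 -2.334
v 1.617 2.128 -2.474
v 1.979 1.123 -3.349
v 2.434 1.878 -2.816
v 1.751 1.508 -3.7
v 2.206 2.263 -3.168
v 1.299 1.841 -3.786
v 1.754 2.596 -3.254
v 0.794 1.995 -3.575
v 1.249 2.75 -3.042
v 0.43 1.912 -3.146
v 0.885 2.667 -2.613
v 0.346 1.622 -2.664
v 0.801 2.377 -2.131
v 0.574 1.237 -2.312
v 1.029 1.992 -1.78
v 1.026 0.904 -2.226
v 1.481 1.659 -1.694
v 1.531 0.75 -2.438
v 1.986 1.505 -1.905
v -1.895 0.678 1.607
v -1.514 0.031 1.123
v -3.186 0.329 1.057
v -2.805 -0.318 0.573
v -2.854 -0.395 1.462
v -2.056 -0.179 1.802
v -2.644 0.539 0.378
v -1.846 0.755 0.718
v -1.977 -0.056 0.363
v -2.106 -0.632 1.034
v -2.594 0.992 1.146
v -2.723 0.416 1.817
f 2 1 4
f 2 4 3
f 4 1 5
f 4 5 3
f 5 1 6
f 5 6 3
f 6 1 7
f 6 7 3
f 7 1 8
f 7 8 3
f 8 1 9
f 8 9 3
f 9 1 10
f 9 10 3
f 10 1 11
f 10 11 3
f 11 1 12
f 11 12 3
f 12 1 13
f 12 13 3
f 13 1 14
f 13 14 3
f 14 1 15
f 14 15 3
f 15 1 2
f 15 2 3
f 17 16 20
f 17 20 18
f 18 20 21
f 18 21 19
f 20 16 22
f 20 22 21
f 21 22 23
f 21 23 19
f 22 16 24
f 22 24 23
f 23 24 25
f 23 25 19
f 24 16 26
f 24 26 25
f 25 26 27
f 25 27 19
f 26 16 28
f 26 28 27
f 27 28 29
f 27 29 19
f 28 16 30
f 28 30 29
f 29 30 31
f 29 31 19
f 30 16 32
f 30 32 31
f 31 32 33
f 31 33 19
f 32 16 34
f 32 34 33
f 33 34 35
f 33 35 19
f 34 16 17
f 34 17 35
f 35 17 18
f 35 18 19
f 37 36 39
f 37 39 38
f 39 36 40
f 39 40 38
f 40 36 41
f 40 41 38
f 41 36 42
f 41 42 38
f 42 36 43
f 42 43 38
f 43 36 44
f 43 44 38
f 44 36 45
f 44 45 38
f 45 36 46
f 45 46 38
f 46 36 47
f 46 47 38
f 47 36 37
f 47 37 38
f 49 48 52
f 49 52 50
f 50 52 53
f 50 53 51
f 52 48 54
f 52 54 53
f 53 54 55
f 53 55 51
f 54 48 56
f 54 56 55
f 55 56 57
f 55 57 51
f 56 48 58
f 56 58 57
f 57 58 59
f 57 59 51
f 58 48 60
f 58 60 59
f 59 60 61
f 59 61 51
f 60 48 62
f 60 62 61
f 61 62 63
f 61 63 51
f 62 48 64
f 62 64 63
f 63 64 65
f 63 65 51
f 64 48 66
f 64 66 65
f 65 66 67
f 65 67 51
f 66 48 68
f 66 68 67
f 67 68 69
f 67 69 51
f 68 48 49
f 68 49 69
f 69 49 50
f 69 50 51
f 70 81 75
f 70 75 71
f 70 71 77
f 70 77 80
f 70 80 81
f 71 75 79
f 75 81 74
f 81 80 72
f 80 77 76
f 77 71 78
f 73 79 74
f 73 74 72
f 73 72 76
f 73 76 78
f 73 78 79
f 74 79 75
f 72 74 81
f 76 72 80
f 78 76 77
f 79 78 71



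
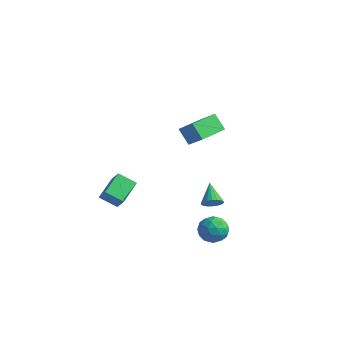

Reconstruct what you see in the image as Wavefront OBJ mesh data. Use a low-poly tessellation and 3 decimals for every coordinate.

v -4.5 -2.429 -1.986
v -4.735 -1.267 -1.502
v -3.743 -2.071 -2.476
v -3.978 -0.909 -1.992
v -3.962 -2.611 -1.288
v -4.197 -1.449 -0.804
v -3.205 -2.253 -1.778
v -3.44 -1.091 -1.294
v -0.028 -0.046 -1.656
v 0.369 0.067 -1.356
v -0.712 0.626 -1.004
v 0.378 0.23 -1.515
v 0.306 0.338 -1.701
v 0.168 0.37 -1.878
v -0.009 0.32 -2.012
v -0.189 0.197 -2.075
v -0.337 0.026 -2.055
v -0.424 -0.158 -1.956
v -0.433 -0.321 -1.798
v -0.361 -0.429 -1.612
v -0.223 -0.461 -1.434
v -0.047 -0.411 -1.301
v 0.134 -0.288 -1.238
v 0.282 -0.118 -1.258
v -0.825 -1.393 3.513
v -0.075 -1.417 4.173
v -0.723 0.012 3.448
v 0.027 -0.012 4.109
v -0.227 -1.468 2.831
v 0.523 -1.492 3.492
v -0.125 -0.063 2.767
v 0.625 -0.087 3.427
v 2.021 -1.714 -0.997
v 2.329 -2.099 -1.515
v 1.251 -2.561 -0.825
v 1.559 -2.946 -1.343
v 1.905 -2.834 -0.728
v 2.381 -2.31 -0.834
v 1.199 -2.35 -1.506
v 1.675 -1.826 -1.612
v 1.821 -2.492 -1.83
v 2.257 -2.791 -1.349
v 1.323 -1.869 -0.991
v 1.759 -2.168 -0.51
v 2.242 -1.832 -1.271
v 1.338 -2.828 -1.069
v 1.541 -2.762 -0.707
v 1.722 -2.988 -1.012
v 2.273 -1.957 -0.871
v 2.454 -2.183 -1.175
v 2.205 -2.614 -0.713
v 1.126 -2.477 -1.165
v 1.307 -2.703 -1.469
v 1.858 -1.672 -1.328
v 2.039 -1.898 -1.633
v 1.375 -2.046 -1.627
v 2.125 -2.289 -1.761
v 1.672 -2.787 -1.66
v 1.461 -2.437 -1.755
v 1.74 -2.129 -1.818
v 2.381 -2.465 -1.478
v 1.929 -2.963 -1.377
v 2.132 -2.897 -1.015
v 2.412 -2.589 -1.078
v 2.083 -2.696 -1.663
v 1.651 -1.697 -0.963
v 1.199 -2.195 -0.862
v 1.168 -2.071 -1.262
v 1.448 -1.763 -1.325
v 1.908 -1.873 -0.68
v 1.455 -2.371 -0.579
v 1.84 -2.531 -0.522
v 2.119 -2.223 -0.585
v 1.497 -1.964 -0.677
f 2 4 1
f 5 2 1
f 1 4 3
f 3 5 1
f 2 8 4
f 6 2 5
f 6 8 2
f 4 8 3
f 7 5 3
f 3 8 7
f 7 6 5
f 8 6 7
f 10 9 12
f 10 12 11
f 12 9 13
f 12 13 11
f 13 9 14
f 13 14 11
f 14 9 15
f 14 15 11
f 15 9 16
f 15 16 11
f 16 9 17
f 16 17 11
f 17 9 18
f 17 18 11
f 18 9 19
f 18 19 11
f 19 9 20
f 19 20 11
f 20 9 21
f 20 21 11
f 21 9 22
f 21 22 11
f 22 9 23
f 22 23 11
f 23 9 24
f 23 24 11
f 24 9 10
f 24 10 11
f 26 28 25
f 29 26 25
f 25 28 27
f 27 29 25
f 26 32 28
f 30 26 29
f 30 32 26
f 28 32 27
f 31 29 27
f 27 32 31
f 31 30 29
f 32 30 31
f 33 70 49
f 70 44 73
f 49 73 38
f 70 73 49
f 33 49 45
f 49 38 50
f 45 50 34
f 49 50 45
f 33 45 54
f 45 34 55
f 54 55 40
f 45 55 54
f 33 54 66
f 54 40 69
f 66 69 43
f 54 69 66
f 33 66 70
f 66 43 74
f 70 74 44
f 66 74 70
f 34 50 61
f 50 38 64
f 61 64 42
f 50 64 61
f 38 73 51
f 73 44 72
f 51 72 37
f 73 72 51
f 44 74 71
f 74 43 67
f 71 67 35
f 74 67 71
f 43 69 68
f 69 40 56
f 68 56 39
f 69 56 68
f 40 55 60
f 55 34 57
f 60 57 41
f 55 57 60
f 36 62 48
f 62 42 63
f 48 63 37
f 62 63 48
f 36 48 46
f 48 37 47
f 46 47 35
f 48 47 46
f 36 46 53
f 46 35 52
f 53 52 39
f 46 52 53
f 36 53 58
f 53 39 59
f 58 59 41
f 53 59 58
f 36 58 62
f 58 41 65
f 62 65 42
f 58 65 62
f 37 63 51
f 63 42 64
f 51 64 38
f 63 64 51
f 35 47 71
f 47 37 72
f 71 72 44
f 47 72 71
f 39 52 68
f 52 35 67
f 68 67 43
f 52 67 68
f 41 59 60
f 59 39 56
f 60 56 40
f 59 56 60
f 42 65 61
f 65 41 57
f 61 57 34
f 65 57 61



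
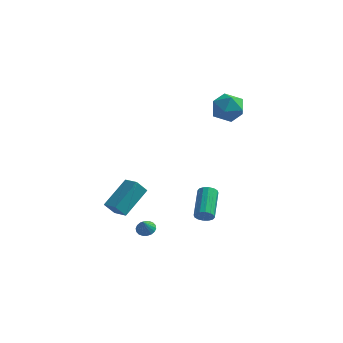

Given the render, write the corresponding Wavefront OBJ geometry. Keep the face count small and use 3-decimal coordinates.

v 0.323 0.516 -3.646
v 0.766 0.765 -3.983
v 0.419 2.614 -3.072
v -0.023 2.364 -2.734
v 0.503 0.8 -4.154
v 0.156 2.649 -3.243
v 0.192 0.759 -4.189
v -0.155 2.608 -3.278
v -0.084 0.653 -4.079
v -0.431 2.501 -3.167
v -0.251 0.51 -3.852
v -0.597 2.358 -2.941
v -0.264 0.368 -3.57
v -0.611 2.217 -2.659
v -0.119 0.266 -3.308
v -0.466 2.115 -2.397
v 0.144 0.231 -3.137
v -0.203 2.08 -2.226
v 0.455 0.272 -3.102
v 0.108 2.121 -2.191
v 0.731 0.379 -3.213
v 0.384 2.227 -2.301
v 0.897 0.522 -3.439
v 0.551 2.37 -2.528
v 0.911 0.663 -3.721
v 0.564 2.512 -2.81
v -3.782 -3.118 -1.429
v -3.096 -1.388 -0.257
v -4.665 -2.559 -1.738
v -3.979 -0.829 -0.565
v -3.281 -2.771 -2.235
v -2.595 -1.041 -1.062
v -4.164 -2.212 -2.543
v -3.478 -0.482 -1.371
v -0.213 3.886 3.714
v 0.381 4.16 4.63
v 1.179 2.88 3.11
v 1.773 3.154 4.026
v 0.875 2.483 4.118
v 0.014 3.105 4.492
v 1.546 3.935 3.248
v 0.685 4.557 3.622
v 1.468 4.19 4.342
v 1.054 3.293 4.879
v 0.506 3.747 2.861
v 0.092 2.85 3.398
v -2.748 -0.882 -4.426
v -2.16 -0.786 -4.354
v -2.772 -1.398 -3.534
v -2.269 -0.574 -4.234
v -2.474 -0.423 -4.153
v -2.732 -0.363 -4.125
v -2.994 -0.406 -4.156
v -3.207 -0.542 -4.241
v -3.329 -0.747 -4.363
v -3.336 -0.977 -4.497
v -3.226 -1.189 -4.617
v -3.022 -1.341 -4.699
v -2.763 -1.401 -4.726
v -2.502 -1.358 -4.695
v -2.289 -1.221 -4.61
v -2.167 -1.017 -4.488
f 2 1 5
f 2 5 3
f 3 5 6
f 3 6 4
f 5 1 7
f 5 7 6
f 6 7 8
f 6 8 4
f 7 1 9
f 7 9 8
f 8 9 10
f 8 10 4
f 9 1 11
f 9 11 10
f 10 11 12
f 10 12 4
f 11 1 13
f 11 13 12
f 12 13 14
f 12 14 4
f 13 1 15
f 13 15 14
f 14 15 16
f 14 16 4
f 15 1 17
f 15 17 16
f 16 17 18
f 16 18 4
f 17 1 19
f 17 19 18
f 18 19 20
f 18 20 4
f 19 1 21
f 19 21 20
f 20 21 22
f 20 22 4
f 21 1 23
f 21 23 22
f 22 23 24
f 22 24 4
f 23 1 25
f 23 25 24
f 24 25 26
f 24 26 4
f 25 1 2
f 25 2 26
f 26 2 3
f 26 3 4
f 28 30 27
f 31 28 27
f 27 30 29
f 29 31 27
f 28 34 30
f 32 28 31
f 32 34 28
f 30 34 29
f 33 31 29
f 29 34 33
f 33 32 31
f 34 32 33
f 35 46 40
f 35 40 36
f 35 36 42
f 35 42 45
f 35 45 46
f 36 40 44
f 40 46 39
f 46 45 37
f 45 42 41
f 42 36 43
f 38 44 39
f 38 39 37
f 38 37 41
f 38 41 43
f 38 43 44
f 39 44 40
f 37 39 46
f 41 37 45
f 43 41 42
f 44 43 36
f 48 47 50
f 48 50 49
f 50 47 51
f 50 51 49
f 51 47 52
f 51 52 49
f 52 47 53
f 52 53 49
f 53 47 54
f 53 54 49
f 54 47 55
f 54 55 49
f 55 47 56
f 55 56 49
f 56 47 57
f 56 57 49
f 57 47 58
f 57 58 49
f 58 47 59
f 58 59 49
f 59 47 60
f 59 60 49
f 60 47 61
f 60 61 49
f 61 47 62
f 61 62 49
f 62 47 48
f 62 48 49



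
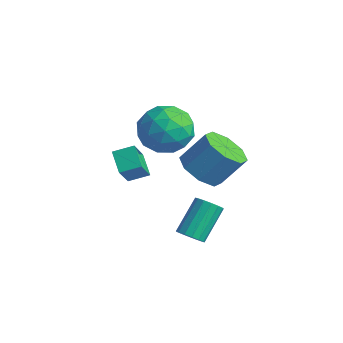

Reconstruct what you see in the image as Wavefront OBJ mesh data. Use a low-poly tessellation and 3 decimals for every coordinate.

v 2.742 -0.038 3.206
v 3.496 -0.683 3.333
v 3.992 0.133 4.541
v 3.238 0.778 4.414
v 3.68 -0.105 2.866
v 4.176 0.711 4.074
v 3.315 0.512 2.599
v 3.811 1.328 3.806
v 2.614 0.807 2.687
v 3.11 1.623 3.895
v 1.988 0.607 3.079
v 2.484 1.423 4.287
v 1.804 0.029 3.546
v 2.3 0.845 4.754
v 2.169 -0.588 3.814
v 2.665 0.228 5.021
v 2.87 -0.883 3.725
v 3.366 -0.067 4.933
v 3.265 -0.885 0.139
v 3.817 -0.678 0.102
v 3.466 0.471 1.305
v 2.915 0.265 1.341
v 3.657 -0.515 -0.101
v 3.307 0.635 1.102
v 3.393 -0.45 -0.239
v 3.043 0.699 0.963
v 3.094 -0.502 -0.277
v 2.744 0.647 0.926
v 2.842 -0.656 -0.203
v 2.491 0.493 1
v 2.702 -0.872 -0.037
v 2.352 0.277 1.165
v 2.714 -1.091 0.175
v 2.363 0.058 1.378
v 2.873 -1.255 0.378
v 2.523 -0.105 1.581
v 3.137 -1.319 0.517
v 2.787 -0.17 1.719
v 3.436 -1.267 0.554
v 3.086 -0.118 1.757
v 3.689 -1.113 0.48
v 3.338 0.036 1.683
v 3.828 -0.897 0.315
v 3.478 0.252 1.517
v -0.812 2.116 2.52
v 0.061 1.465 3.093
v -2.161 0.735 3.007
v -1.288 0.084 3.58
v -1.659 1.16 4.047
v -0.825 2.013 3.746
v -1.275 0.187 2.354
v -0.441 1.04 2.053
v -0.225 0.272 2.99
v -0.463 0.874 4.036
v -1.637 1.326 2.064
v -1.875 1.928 3.11
v -0.257 1.911 2.764
v -1.843 0.289 3.336
v -2.061 0.921 3.611
v -1.548 0.538 3.947
v -0.778 2.234 3.148
v -0.265 1.851 3.484
v -1.276 1.672 4.045
v -1.835 0.349 2.616
v -1.322 -0.034 2.952
v -0.552 1.662 2.153
v -0.039 1.279 2.489
v -0.824 0.528 2.055
v 0.088 0.828 3.04
v -0.705 0.017 3.326
v -0.697 0.077 2.605
v -0.207 0.578 2.429
v -0.052 1.181 3.655
v -0.845 0.37 3.941
v -1.063 1.002 4.216
v -0.573 1.504 4.039
v -0.22 0.481 3.594
v -1.255 1.83 2.159
v -2.048 1.019 2.445
v -1.527 0.696 2.061
v -1.037 1.198 1.884
v -1.395 2.183 2.774
v -2.188 1.372 3.06
v -1.893 1.622 3.671
v -1.403 2.123 3.495
v -1.88 1.719 2.506
v 0.268 -2 2.495
v -0.585 -1.736 3.102
v -0.272 -1.233 1.402
v -1.125 -0.969 2.009
v 0.705 -1.271 2.791
v -0.148 -1.007 3.398
v 0.165 -0.504 1.698
v -0.688 -0.24 2.305
f 2 1 5
f 2 5 3
f 3 5 6
f 3 6 4
f 5 1 7
f 5 7 6
f 6 7 8
f 6 8 4
f 7 1 9
f 7 9 8
f 8 9 10
f 8 10 4
f 9 1 11
f 9 11 10
f 10 11 12
f 10 12 4
f 11 1 13
f 11 13 12
f 12 13 14
f 12 14 4
f 13 1 15
f 13 15 14
f 14 15 16
f 14 16 4
f 15 1 17
f 15 17 16
f 16 17 18
f 16 18 4
f 17 1 2
f 17 2 18
f 18 2 3
f 18 3 4
f 20 19 23
f 20 23 21
f 21 23 24
f 21 24 22
f 23 19 25
f 23 25 24
f 24 25 26
f 24 26 22
f 25 19 27
f 25 27 26
f 26 27 28
f 26 28 22
f 27 19 29
f 27 29 28
f 28 29 30
f 28 30 22
f 29 19 31
f 29 31 30
f 30 31 32
f 30 32 22
f 31 19 33
f 31 33 32
f 32 33 34
f 32 34 22
f 33 19 35
f 33 35 34
f 34 35 36
f 34 36 22
f 35 19 37
f 35 37 36
f 36 37 38
f 36 38 22
f 37 19 39
f 37 39 38
f 38 39 40
f 38 40 22
f 39 19 41
f 39 41 40
f 40 41 42
f 40 42 22
f 41 19 43
f 41 43 42
f 42 43 44
f 42 44 22
f 43 19 20
f 43 20 44
f 44 20 21
f 44 21 22
f 45 82 61
f 82 56 85
f 61 85 50
f 82 85 61
f 45 61 57
f 61 50 62
f 57 62 46
f 61 62 57
f 45 57 66
f 57 46 67
f 66 67 52
f 57 67 66
f 45 66 78
f 66 52 81
f 78 81 55
f 66 81 78
f 45 78 82
f 78 55 86
f 82 86 56
f 78 86 82
f 46 62 73
f 62 50 76
f 73 76 54
f 62 76 73
f 50 85 63
f 85 56 84
f 63 84 49
f 85 84 63
f 56 86 83
f 86 55 79
f 83 79 47
f 86 79 83
f 55 81 80
f 81 52 68
f 80 68 51
f 81 68 80
f 52 67 72
f 67 46 69
f 72 69 53
f 67 69 72
f 48 74 60
f 74 54 75
f 60 75 49
f 74 75 60
f 48 60 58
f 60 49 59
f 58 59 47
f 60 59 58
f 48 58 65
f 58 47 64
f 65 64 51
f 58 64 65
f 48 65 70
f 65 51 71
f 70 71 53
f 65 71 70
f 48 70 74
f 70 53 77
f 74 77 54
f 70 77 74
f 49 75 63
f 75 54 76
f 63 76 50
f 75 76 63
f 47 59 83
f 59 49 84
f 83 84 56
f 59 84 83
f 51 64 80
f 64 47 79
f 80 79 55
f 64 79 80
f 53 71 72
f 71 51 68
f 72 68 52
f 71 68 72
f 54 77 73
f 77 53 69
f 73 69 46
f 77 69 73
f 88 90 87
f 91 88 87
f 87 90 89
f 89 91 87
f 88 94 90
f 92 88 91
f 92 94 88
f 90 94 89
f 93 91 89
f 89 94 93
f 93 92 91
f 94 92 93



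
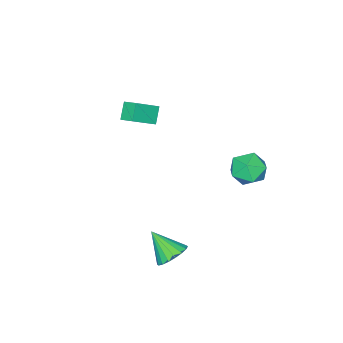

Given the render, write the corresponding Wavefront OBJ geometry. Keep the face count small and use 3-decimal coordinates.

v -1.725 2.883 -1.191
v -1.27 2.38 -1.981
v -3.21 2.78 -1.979
v -2.755 2.277 -2.769
v -2.85 1.812 -1.842
v -1.932 1.876 -1.355
v -2.548 3.284 -2.605
v -1.63 3.348 -2.118
v -1.779 2.628 -2.855
v -1.966 1.719 -2.384
v -2.514 3.441 -1.576
v -2.701 2.532 -1.105
v 3.765 3.053 -3.953
v 4.179 3.604 -3.439
v 3.895 1.887 -2.807
v 3.812 3.658 -3.344
v 3.436 3.591 -3.369
v 3.125 3.418 -3.51
v 2.941 3.172 -3.739
v 2.92 2.903 -4.01
v 3.067 2.663 -4.27
v 3.352 2.501 -4.468
v 3.719 2.448 -4.563
v 4.095 2.515 -4.537
v 4.406 2.688 -4.396
v 4.59 2.933 -4.167
v 4.61 3.203 -3.896
v 4.464 3.442 -3.636
v 0.276 -1.777 0.642
v -0.325 -2.087 1.405
v 0.294 -1.004 0.97
v -0.307 -1.314 1.733
v 1.487 -2.146 1.447
v 0.886 -2.456 2.21
v 1.505 -1.373 1.775
v 0.904 -1.683 2.538
f 1 12 6
f 1 6 2
f 1 2 8
f 1 8 11
f 1 11 12
f 2 6 10
f 6 12 5
f 12 11 3
f 11 8 7
f 8 2 9
f 4 10 5
f 4 5 3
f 4 3 7
f 4 7 9
f 4 9 10
f 5 10 6
f 3 5 12
f 7 3 11
f 9 7 8
f 10 9 2
f 14 13 16
f 14 16 15
f 16 13 17
f 16 17 15
f 17 13 18
f 17 18 15
f 18 13 19
f 18 19 15
f 19 13 20
f 19 20 15
f 20 13 21
f 20 21 15
f 21 13 22
f 21 22 15
f 22 13 23
f 22 23 15
f 23 13 24
f 23 24 15
f 24 13 25
f 24 25 15
f 25 13 26
f 25 26 15
f 26 13 27
f 26 27 15
f 27 13 28
f 27 28 15
f 28 13 14
f 28 14 15
f 30 32 29
f 33 30 29
f 29 32 31
f 31 33 29
f 30 36 32
f 34 30 33
f 34 36 30
f 32 36 31
f 35 33 31
f 31 36 35
f 35 34 33
f 36 34 35



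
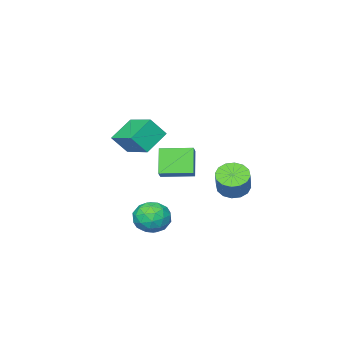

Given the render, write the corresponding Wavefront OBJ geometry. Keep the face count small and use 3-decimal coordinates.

v 1.715 0.582 3.103
v 2.455 0.156 4.174
v 1.961 2.479 3.688
v 2.701 2.052 4.759
v 3.139 0.688 2.161
v 3.879 0.261 3.232
v 3.385 2.584 2.746
v 4.125 2.158 3.817
v 0.667 1.052 -2.554
v 1.085 1.647 -3.44
v 1.655 -0.427 -3.08
v 2.073 0.168 -3.966
v 2.383 0.439 -2.897
v 1.773 1.353 -2.572
v 0.967 -0.133 -3.948
v 0.357 0.781 -3.623
v 1.27 0.914 -4.302
v 2.146 1.268 -3.652
v 0.594 -0.048 -2.868
v 1.47 0.306 -2.218
v 0.79 1.479 -2.951
v 1.95 -0.259 -3.569
v 2.133 -0.1 -2.941
v 2.379 0.25 -3.462
v 1.194 1.307 -2.44
v 1.44 1.656 -2.961
v 2.203 0.946 -2.642
v 1.3 -0.436 -3.559
v 1.546 -0.087 -4.08
v 0.361 0.97 -3.058
v 0.607 1.32 -3.579
v 0.537 0.274 -3.878
v 1.144 1.398 -3.978
v 1.725 0.529 -4.288
v 1.075 0.352 -4.277
v 0.716 0.889 -4.086
v 1.659 1.606 -3.596
v 2.239 0.737 -3.906
v 2.422 0.896 -3.277
v 2.063 1.433 -3.086
v 1.768 1.175 -4.103
v 0.501 0.483 -2.614
v 1.081 -0.386 -2.924
v 0.677 -0.213 -3.434
v 0.318 0.324 -3.243
v 1.015 0.691 -2.232
v 1.596 -0.178 -2.542
v 2.024 0.331 -2.434
v 1.665 0.868 -2.243
v 0.972 0.045 -2.417
v -3.497 1.887 -1.884
v -2.869 1.149 -1.846
v -2.095 1.875 -0.518
v -2.723 2.613 -0.556
v -2.656 1.484 -2.153
v -1.883 2.21 -0.825
v -2.669 1.928 -2.388
v -1.896 2.654 -1.06
v -2.904 2.36 -2.488
v -2.13 3.086 -1.16
v -3.297 2.666 -2.426
v -2.524 3.392 -1.098
v -3.744 2.763 -2.219
v -2.97 3.489 -0.891
v -4.125 2.625 -1.922
v -3.351 3.351 -0.594
v -4.337 2.29 -1.615
v -3.564 3.016 -0.287
v -4.324 1.846 -1.38
v -3.551 2.572 -0.052
v -4.09 1.414 -1.28
v -3.316 2.14 0.048
v -3.696 1.108 -1.342
v -2.923 1.834 -0.014
v -3.25 1.011 -1.549
v -2.476 1.737 -0.221
v -2.572 -0.231 0.423
v -2.052 0.199 0.94
v -1.8 0.596 -1.041
v -1.28 1.027 -0.524
v -1.28 -1.647 0.304
v -0.76 -1.216 0.821
v -0.508 -0.819 -1.16
v 0.012 -0.389 -0.643
f 2 4 1
f 5 2 1
f 1 4 3
f 3 5 1
f 2 8 4
f 6 2 5
f 6 8 2
f 4 8 3
f 7 5 3
f 3 8 7
f 7 6 5
f 8 6 7
f 9 46 25
f 46 20 49
f 25 49 14
f 46 49 25
f 9 25 21
f 25 14 26
f 21 26 10
f 25 26 21
f 9 21 30
f 21 10 31
f 30 31 16
f 21 31 30
f 9 30 42
f 30 16 45
f 42 45 19
f 30 45 42
f 9 42 46
f 42 19 50
f 46 50 20
f 42 50 46
f 10 26 37
f 26 14 40
f 37 40 18
f 26 40 37
f 14 49 27
f 49 20 48
f 27 48 13
f 49 48 27
f 20 50 47
f 50 19 43
f 47 43 11
f 50 43 47
f 19 45 44
f 45 16 32
f 44 32 15
f 45 32 44
f 16 31 36
f 31 10 33
f 36 33 17
f 31 33 36
f 12 38 24
f 38 18 39
f 24 39 13
f 38 39 24
f 12 24 22
f 24 13 23
f 22 23 11
f 24 23 22
f 12 22 29
f 22 11 28
f 29 28 15
f 22 28 29
f 12 29 34
f 29 15 35
f 34 35 17
f 29 35 34
f 12 34 38
f 34 17 41
f 38 41 18
f 34 41 38
f 13 39 27
f 39 18 40
f 27 40 14
f 39 40 27
f 11 23 47
f 23 13 48
f 47 48 20
f 23 48 47
f 15 28 44
f 28 11 43
f 44 43 19
f 28 43 44
f 17 35 36
f 35 15 32
f 36 32 16
f 35 32 36
f 18 41 37
f 41 17 33
f 37 33 10
f 41 33 37
f 52 51 55
f 52 55 53
f 53 55 56
f 53 56 54
f 55 51 57
f 55 57 56
f 56 57 58
f 56 58 54
f 57 51 59
f 57 59 58
f 58 59 60
f 58 60 54
f 59 51 61
f 59 61 60
f 60 61 62
f 60 62 54
f 61 51 63
f 61 63 62
f 62 63 64
f 62 64 54
f 63 51 65
f 63 65 64
f 64 65 66
f 64 66 54
f 65 51 67
f 65 67 66
f 66 67 68
f 66 68 54
f 67 51 69
f 67 69 68
f 68 69 70
f 68 70 54
f 69 51 71
f 69 71 70
f 70 71 72
f 70 72 54
f 71 51 73
f 71 73 72
f 72 73 74
f 72 74 54
f 73 51 75
f 73 75 74
f 74 75 76
f 74 76 54
f 75 51 52
f 75 52 76
f 76 52 53
f 76 53 54
f 78 80 77
f 81 78 77
f 77 80 79
f 79 81 77
f 78 84 80
f 82 78 81
f 82 84 78
f 80 84 79
f 83 81 79
f 79 84 83
f 83 82 81
f 84 82 83



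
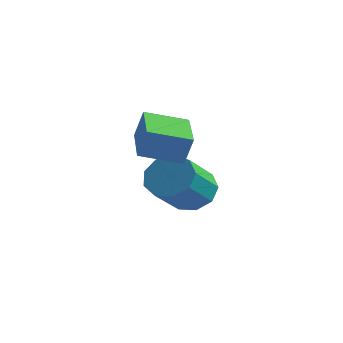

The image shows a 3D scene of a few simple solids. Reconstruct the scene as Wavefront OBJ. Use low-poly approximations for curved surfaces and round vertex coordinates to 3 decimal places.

v -2.986 1.499 -2.37
v -1.979 1.815 -2.097
v -1.787 0.097 -0.818
v -2.794 -0.219 -1.09
v -2.476 2.11 -1.625
v -2.283 0.393 -0.346
v -3.211 2.119 -1.502
v -3.019 0.402 -0.223
v -3.841 1.838 -1.785
v -3.649 0.121 -0.506
v -4.071 1.398 -2.341
v -3.879 -0.319 -1.062
v -3.793 1.005 -2.911
v -3.601 -0.712 -1.632
v -3.138 0.843 -3.227
v -2.946 -0.874 -1.948
v -2.412 0.988 -3.142
v -2.219 -0.73 -1.863
v -1.954 1.371 -2.696
v -1.762 -0.346 -1.417
v -1.299 -4.008 1.319
v -0.953 -3.907 2.495
v -2.705 -2.392 1.593
v -2.36 -2.291 2.769
v -0.1 -2.889 0.871
v 0.245 -2.788 2.047
v -1.507 -1.273 1.145
v -1.161 -1.172 2.321
f 2 1 5
f 2 5 3
f 3 5 6
f 3 6 4
f 5 1 7
f 5 7 6
f 6 7 8
f 6 8 4
f 7 1 9
f 7 9 8
f 8 9 10
f 8 10 4
f 9 1 11
f 9 11 10
f 10 11 12
f 10 12 4
f 11 1 13
f 11 13 12
f 12 13 14
f 12 14 4
f 13 1 15
f 13 15 14
f 14 15 16
f 14 16 4
f 15 1 17
f 15 17 16
f 16 17 18
f 16 18 4
f 17 1 19
f 17 19 18
f 18 19 20
f 18 20 4
f 19 1 2
f 19 2 20
f 20 2 3
f 20 3 4
f 22 24 21
f 25 22 21
f 21 24 23
f 23 25 21
f 22 28 24
f 26 22 25
f 26 28 22
f 24 28 23
f 27 25 23
f 23 28 27
f 27 26 25
f 28 26 27



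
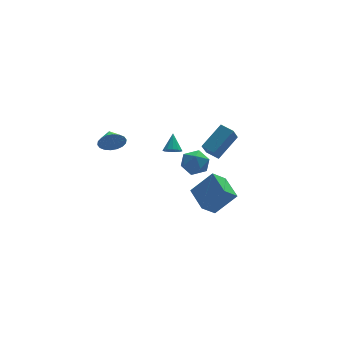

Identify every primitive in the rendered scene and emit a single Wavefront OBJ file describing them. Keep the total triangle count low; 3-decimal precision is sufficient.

v 1.522 2.617 -2.558
v 2.289 3.169 -2.203
v 2.311 1.251 -2.137
v 3.078 1.803 -1.782
v 2.188 1.809 -1.305
v 1.7 2.653 -1.565
v 2.9 1.767 -2.775
v 2.412 2.611 -3.035
v 3.14 2.644 -2.336
v 2.7 2.669 -1.428
v 1.9 1.751 -2.912
v 1.46 1.776 -2.004
v 1.647 -3.913 2.228
v 1.121 -4.618 3.291
v 1.136 -3.215 2.438
v 0.61 -3.921 3.501
v 3.03 -3.239 3.359
v 2.504 -3.945 4.422
v 2.519 -2.542 3.569
v 1.993 -3.247 4.632
v 0.966 2.581 -1.056
v 1.262 2.935 -1.455
v 1.274 3.419 -0.084
v 0.937 3.047 -1.449
v 0.621 3.011 -1.318
v 0.415 2.838 -1.103
v 0.384 2.584 -0.874
v 0.537 2.329 -0.703
v 0.827 2.154 -0.644
v 1.161 2.114 -0.715
v 1.433 2.223 -0.895
v 1.557 2.445 -1.126
v 1.493 2.711 -1.335
v 2.76 -0.239 -5.272
v 1.821 -0.492 -4.439
v 2.644 1.579 -4.849
v 1.706 1.326 -4.017
v 4.094 -0.486 -3.843
v 3.156 -0.739 -3.011
v 3.979 1.332 -3.421
v 3.04 1.079 -2.588
v -2.884 2.42 0.59
v -2.484 2.154 1.339
v -2.756 3.46 0.89
v -2.182 2.19 1.086
v -2.018 2.272 0.734
v -2.027 2.383 0.354
v -2.204 2.501 0.021
v -2.517 2.603 -0.2
v -2.902 2.669 -0.265
v -3.284 2.686 -0.16
v -3.586 2.65 0.093
v -3.75 2.568 0.445
v -3.741 2.458 0.825
v -3.564 2.339 1.159
v -3.251 2.237 1.379
v -2.866 2.171 1.444
f 1 12 6
f 1 6 2
f 1 2 8
f 1 8 11
f 1 11 12
f 2 6 10
f 6 12 5
f 12 11 3
f 11 8 7
f 8 2 9
f 4 10 5
f 4 5 3
f 4 3 7
f 4 7 9
f 4 9 10
f 5 10 6
f 3 5 12
f 7 3 11
f 9 7 8
f 10 9 2
f 14 16 13
f 17 14 13
f 13 16 15
f 15 17 13
f 14 20 16
f 18 14 17
f 18 20 14
f 16 20 15
f 19 17 15
f 15 20 19
f 19 18 17
f 20 18 19
f 22 21 24
f 22 24 23
f 24 21 25
f 24 25 23
f 25 21 26
f 25 26 23
f 26 21 27
f 26 27 23
f 27 21 28
f 27 28 23
f 28 21 29
f 28 29 23
f 29 21 30
f 29 30 23
f 30 21 31
f 30 31 23
f 31 21 32
f 31 32 23
f 32 21 33
f 32 33 23
f 33 21 22
f 33 22 23
f 35 37 34
f 38 35 34
f 34 37 36
f 36 38 34
f 35 41 37
f 39 35 38
f 39 41 35
f 37 41 36
f 40 38 36
f 36 41 40
f 40 39 38
f 41 39 40
f 43 42 45
f 43 45 44
f 45 42 46
f 45 46 44
f 46 42 47
f 46 47 44
f 47 42 48
f 47 48 44
f 48 42 49
f 48 49 44
f 49 42 50
f 49 50 44
f 50 42 51
f 50 51 44
f 51 42 52
f 51 52 44
f 52 42 53
f 52 53 44
f 53 42 54
f 53 54 44
f 54 42 55
f 54 55 44
f 55 42 56
f 55 56 44
f 56 42 57
f 56 57 44
f 57 42 43
f 57 43 44



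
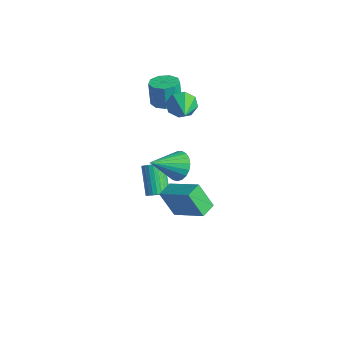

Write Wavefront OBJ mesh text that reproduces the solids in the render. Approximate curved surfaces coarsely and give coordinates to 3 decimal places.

v 2.468 -1.014 -1.954
v 1.916 -1.536 -0.534
v 2.058 -0.202 -1.815
v 1.506 -0.724 -0.395
v 4.114 -0.336 -1.065
v 3.562 -0.858 0.355
v 3.704 0.476 -0.926
v 3.152 -0.046 0.494
v -1.072 1.463 2.961
v -0.659 1.76 2.318
v 0.732 0.597 3.719
v -0.67 2.16 2.802
v -0.917 2.151 3.379
v -1.255 1.739 3.711
v -1.485 1.166 3.603
v -1.473 0.766 3.12
v -1.227 0.775 2.543
v -0.889 1.187 2.211
v 0.792 0.197 0.051
v 1.154 0.59 0.775
v 0.728 -1.397 0.949
v 0.787 0.639 0.835
v 0.422 0.611 0.759
v 0.12 0.511 0.561
v -0.065 0.357 0.274
v -0.102 0.175 -0.051
v 0.016 -0.003 -0.358
v 0.267 -0.146 -0.595
v 0.61 -0.231 -0.72
v 0.984 -0.241 -0.712
v 1.325 -0.176 -0.572
v 1.573 -0.046 -0.324
v 1.687 0.125 -0.011
v 1.646 0.309 0.312
v 1.457 0.474 0.59
v -2.536 1.406 2.196
v -2.024 2.029 2.27
v -2.212 2.017 3.677
v -2.724 1.394 3.604
v -2.541 2.216 2.202
v -2.729 2.204 3.61
v -3.056 2.024 2.132
v -3.244 2.012 3.54
v -3.328 1.542 2.092
v -3.515 1.53 3.499
v -3.229 0.997 2.1
v -3.417 0.985 3.508
v -2.806 0.643 2.154
v -2.994 0.631 3.561
v -2.257 0.646 2.227
v -2.444 0.634 3.635
v -1.838 1.005 2.286
v -2.026 0.993 3.693
v -1.746 1.551 2.303
v -1.934 1.539 3.71
v -1.667 0.387 -4.208
v -1.413 -0.044 -3.841
v -2.619 0.383 -2.505
v -2.873 0.813 -2.872
v -1.281 0.151 -3.784
v -2.487 0.577 -2.448
v -1.208 0.382 -3.792
v -2.414 0.808 -2.455
v -1.204 0.613 -3.863
v -2.41 1.039 -2.526
v -1.272 0.81 -3.986
v -2.478 1.236 -2.65
v -1.399 0.942 -4.144
v -2.605 1.369 -2.807
v -1.567 0.99 -4.311
v -2.773 1.416 -2.974
v -1.751 0.946 -4.462
v -2.957 1.373 -3.126
v -1.921 0.817 -4.575
v -3.127 1.244 -3.239
v -2.053 0.623 -4.632
v -3.259 1.049 -3.296
v -2.126 0.392 -4.625
v -3.332 0.818 -3.288
v -2.13 0.161 -4.554
v -3.336 0.587 -3.217
v -2.062 -0.036 -4.43
v -3.268 0.39 -3.094
v -1.935 -0.169 -4.273
v -3.141 0.258 -2.936
v -1.767 -0.216 -4.106
v -2.973 0.21 -2.769
v -1.583 -0.173 -3.954
v -2.789 0.254 -2.618
f 2 4 1
f 5 2 1
f 1 4 3
f 3 5 1
f 2 8 4
f 6 2 5
f 6 8 2
f 4 8 3
f 7 5 3
f 3 8 7
f 7 6 5
f 8 6 7
f 10 9 12
f 10 12 11
f 12 9 13
f 12 13 11
f 13 9 14
f 13 14 11
f 14 9 15
f 14 15 11
f 15 9 16
f 15 16 11
f 16 9 17
f 16 17 11
f 17 9 18
f 17 18 11
f 18 9 10
f 18 10 11
f 20 19 22
f 20 22 21
f 22 19 23
f 22 23 21
f 23 19 24
f 23 24 21
f 24 19 25
f 24 25 21
f 25 19 26
f 25 26 21
f 26 19 27
f 26 27 21
f 27 19 28
f 27 28 21
f 28 19 29
f 28 29 21
f 29 19 30
f 29 30 21
f 30 19 31
f 30 31 21
f 31 19 32
f 31 32 21
f 32 19 33
f 32 33 21
f 33 19 34
f 33 34 21
f 34 19 35
f 34 35 21
f 35 19 20
f 35 20 21
f 37 36 40
f 37 40 38
f 38 40 41
f 38 41 39
f 40 36 42
f 40 42 41
f 41 42 43
f 41 43 39
f 42 36 44
f 42 44 43
f 43 44 45
f 43 45 39
f 44 36 46
f 44 46 45
f 45 46 47
f 45 47 39
f 46 36 48
f 46 48 47
f 47 48 49
f 47 49 39
f 48 36 50
f 48 50 49
f 49 50 51
f 49 51 39
f 50 36 52
f 50 52 51
f 51 52 53
f 51 53 39
f 52 36 54
f 52 54 53
f 53 54 55
f 53 55 39
f 54 36 37
f 54 37 55
f 55 37 38
f 55 38 39
f 57 56 60
f 57 60 58
f 58 60 61
f 58 61 59
f 60 56 62
f 60 62 61
f 61 62 63
f 61 63 59
f 62 56 64
f 62 64 63
f 63 64 65
f 63 65 59
f 64 56 66
f 64 66 65
f 65 66 67
f 65 67 59
f 66 56 68
f 66 68 67
f 67 68 69
f 67 69 59
f 68 56 70
f 68 70 69
f 69 70 71
f 69 71 59
f 70 56 72
f 70 72 71
f 71 72 73
f 71 73 59
f 72 56 74
f 72 74 73
f 73 74 75
f 73 75 59
f 74 56 76
f 74 76 75
f 75 76 77
f 75 77 59
f 76 56 78
f 76 78 77
f 77 78 79
f 77 79 59
f 78 56 80
f 78 80 79
f 79 80 81
f 79 81 59
f 80 56 82
f 80 82 81
f 81 82 83
f 81 83 59
f 82 56 84
f 82 84 83
f 83 84 85
f 83 85 59
f 84 56 86
f 84 86 85
f 85 86 87
f 85 87 59
f 86 56 88
f 86 88 87
f 87 88 89
f 87 89 59
f 88 56 57
f 88 57 89
f 89 57 58
f 89 58 59



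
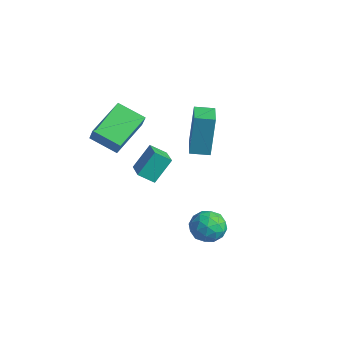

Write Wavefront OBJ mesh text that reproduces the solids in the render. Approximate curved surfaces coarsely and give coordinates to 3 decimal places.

v 4.206 -1.725 -2.943
v 4.721 -2.26 -3.439
v 3.119 -1.9 -3.881
v 3.634 -2.435 -4.377
v 3.352 -2.706 -3.574
v 4.023 -2.598 -2.994
v 3.817 -1.562 -4.326
v 4.488 -1.454 -3.746
v 4.48 -2.16 -4.294
v 4.193 -2.867 -3.829
v 3.647 -1.293 -3.491
v 3.36 -2 -3.026
v 4.559 -1.977 -3.109
v 3.281 -2.183 -4.211
v 3.115 -2.342 -3.739
v 3.418 -2.657 -4.031
v 4.149 -2.176 -2.847
v 4.451 -2.49 -3.139
v 3.647 -2.753 -3.218
v 3.389 -1.67 -4.181
v 3.691 -1.984 -4.473
v 4.422 -1.503 -3.289
v 4.725 -1.818 -3.581
v 4.193 -1.407 -4.102
v 4.72 -2.233 -3.903
v 4.081 -2.336 -4.454
v 4.189 -1.822 -4.424
v 4.583 -1.759 -4.083
v 4.551 -2.649 -3.63
v 3.913 -2.751 -4.181
v 3.746 -2.911 -3.709
v 4.141 -2.847 -3.368
v 4.41 -2.589 -4.132
v 3.927 -1.409 -3.139
v 3.289 -1.511 -3.69
v 3.699 -1.313 -3.952
v 4.094 -1.249 -3.611
v 3.759 -1.824 -2.866
v 3.12 -1.927 -3.417
v 3.257 -2.401 -3.237
v 3.651 -2.338 -2.896
v 3.43 -1.571 -3.188
v -0.872 -3.648 -1.026
v -2.053 -4.338 -0.437
v -1.578 -1.819 -0.302
v -2.76 -2.51 0.287
v -0.36 -3.79 -0.167
v -1.542 -4.481 0.422
v -1.067 -1.962 0.557
v -2.248 -2.652 1.146
v 0.934 -0.973 -1.1
v 0.753 -0.577 1.015
v -0.257 -0.134 -1.36
v -0.438 0.262 0.756
v 1.498 -0.202 -1.196
v 1.317 0.194 0.92
v 0.307 0.637 -1.455
v 0.126 1.033 0.66
v 0.661 -3.816 -0.943
v 0.658 -2.908 0.136
v 1.117 -3.231 -1.434
v 1.115 -2.323 -0.355
v 1.845 -4.357 -0.485
v 1.843 -3.449 0.594
v 2.302 -3.772 -0.976
v 2.299 -2.864 0.103
f 1 38 17
f 38 12 41
f 17 41 6
f 38 41 17
f 1 17 13
f 17 6 18
f 13 18 2
f 17 18 13
f 1 13 22
f 13 2 23
f 22 23 8
f 13 23 22
f 1 22 34
f 22 8 37
f 34 37 11
f 22 37 34
f 1 34 38
f 34 11 42
f 38 42 12
f 34 42 38
f 2 18 29
f 18 6 32
f 29 32 10
f 18 32 29
f 6 41 19
f 41 12 40
f 19 40 5
f 41 40 19
f 12 42 39
f 42 11 35
f 39 35 3
f 42 35 39
f 11 37 36
f 37 8 24
f 36 24 7
f 37 24 36
f 8 23 28
f 23 2 25
f 28 25 9
f 23 25 28
f 4 30 16
f 30 10 31
f 16 31 5
f 30 31 16
f 4 16 14
f 16 5 15
f 14 15 3
f 16 15 14
f 4 14 21
f 14 3 20
f 21 20 7
f 14 20 21
f 4 21 26
f 21 7 27
f 26 27 9
f 21 27 26
f 4 26 30
f 26 9 33
f 30 33 10
f 26 33 30
f 5 31 19
f 31 10 32
f 19 32 6
f 31 32 19
f 3 15 39
f 15 5 40
f 39 40 12
f 15 40 39
f 7 20 36
f 20 3 35
f 36 35 11
f 20 35 36
f 9 27 28
f 27 7 24
f 28 24 8
f 27 24 28
f 10 33 29
f 33 9 25
f 29 25 2
f 33 25 29
f 44 46 43
f 47 44 43
f 43 46 45
f 45 47 43
f 44 50 46
f 48 44 47
f 48 50 44
f 46 50 45
f 49 47 45
f 45 50 49
f 49 48 47
f 50 48 49
f 52 54 51
f 55 52 51
f 51 54 53
f 53 55 51
f 52 58 54
f 56 52 55
f 56 58 52
f 54 58 53
f 57 55 53
f 53 58 57
f 57 56 55
f 58 56 57
f 60 62 59
f 63 60 59
f 59 62 61
f 61 63 59
f 60 66 62
f 64 60 63
f 64 66 60
f 62 66 61
f 65 63 61
f 61 66 65
f 65 64 63
f 66 64 65

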